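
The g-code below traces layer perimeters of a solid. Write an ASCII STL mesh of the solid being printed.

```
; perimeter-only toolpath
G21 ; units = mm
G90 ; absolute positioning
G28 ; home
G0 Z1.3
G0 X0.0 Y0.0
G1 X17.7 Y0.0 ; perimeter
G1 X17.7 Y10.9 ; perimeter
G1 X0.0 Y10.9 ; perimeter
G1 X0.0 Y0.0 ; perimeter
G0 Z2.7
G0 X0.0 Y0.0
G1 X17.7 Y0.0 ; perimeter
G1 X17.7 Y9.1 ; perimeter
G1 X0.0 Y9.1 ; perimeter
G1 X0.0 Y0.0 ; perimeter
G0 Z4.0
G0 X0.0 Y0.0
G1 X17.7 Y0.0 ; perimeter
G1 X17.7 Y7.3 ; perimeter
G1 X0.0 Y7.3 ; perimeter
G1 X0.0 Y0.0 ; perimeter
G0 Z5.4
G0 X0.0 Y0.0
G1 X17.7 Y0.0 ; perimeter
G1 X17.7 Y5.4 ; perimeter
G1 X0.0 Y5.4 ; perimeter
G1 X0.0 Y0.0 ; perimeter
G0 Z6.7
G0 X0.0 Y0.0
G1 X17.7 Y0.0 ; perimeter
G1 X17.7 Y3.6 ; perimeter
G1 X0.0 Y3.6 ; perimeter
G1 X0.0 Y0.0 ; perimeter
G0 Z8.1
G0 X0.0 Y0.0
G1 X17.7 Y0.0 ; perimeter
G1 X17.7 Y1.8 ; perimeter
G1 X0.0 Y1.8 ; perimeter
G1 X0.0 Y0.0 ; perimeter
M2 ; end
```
solid part
  facet normal 0.0000 0.0000 -1.0000
    outer loop
      vertex 17.7 12.7 0.0
      vertex 17.7 0.0 0.0
      vertex 0.0 0.0 0.0
    endloop
  endfacet
  facet normal 0.0000 0.0000 -1.0000
    outer loop
      vertex 0.0 12.7 0.0
      vertex 17.7 12.7 0.0
      vertex 0.0 0.0 0.0
    endloop
  endfacet
  facet normal 0.0000 -1.0000 0.0000
    outer loop
      vertex 0.0 0.0 0.0
      vertex 17.7 0.0 0.0
      vertex 17.7 0.0 9.4
    endloop
  endfacet
  facet normal 0.0000 -1.0000 0.0000
    outer loop
      vertex 0.0 0.0 0.0
      vertex 17.7 0.0 9.4
      vertex 0.0 0.0 9.4
    endloop
  endfacet
  facet normal 0.0000 0.5949 0.8038
    outer loop
      vertex 0.0 0.0 9.4
      vertex 17.7 0.0 9.4
      vertex 17.7 12.7 0.0
    endloop
  endfacet
  facet normal 0.0000 0.5949 0.8038
    outer loop
      vertex 0.0 0.0 9.4
      vertex 17.7 12.7 0.0
      vertex 0.0 12.7 0.0
    endloop
  endfacet
  facet normal -1.0000 0.0000 0.0000
    outer loop
      vertex 0.0 0.0 9.4
      vertex 0.0 12.7 0.0
      vertex 0.0 0.0 0.0
    endloop
  endfacet
  facet normal 1.0000 0.0000 0.0000
    outer loop
      vertex 17.7 0.0 0.0
      vertex 17.7 12.7 0.0
      vertex 17.7 0.0 9.4
    endloop
  endfacet
endsolid part

The G0 Z moves step by Δz≈1.3 mm. The G1 loops shrink linearly with z, so the solid tapers from its base footprint up to z≈9.4. Closing with a flat bottom cap and the tapered top and triangulating gives 8 facets — a wedge (ramp): 17.7 × 12.7 mm base, rising to 9.4 mm along the y=0 edge and sloping linearly to z=0 at y=12.7.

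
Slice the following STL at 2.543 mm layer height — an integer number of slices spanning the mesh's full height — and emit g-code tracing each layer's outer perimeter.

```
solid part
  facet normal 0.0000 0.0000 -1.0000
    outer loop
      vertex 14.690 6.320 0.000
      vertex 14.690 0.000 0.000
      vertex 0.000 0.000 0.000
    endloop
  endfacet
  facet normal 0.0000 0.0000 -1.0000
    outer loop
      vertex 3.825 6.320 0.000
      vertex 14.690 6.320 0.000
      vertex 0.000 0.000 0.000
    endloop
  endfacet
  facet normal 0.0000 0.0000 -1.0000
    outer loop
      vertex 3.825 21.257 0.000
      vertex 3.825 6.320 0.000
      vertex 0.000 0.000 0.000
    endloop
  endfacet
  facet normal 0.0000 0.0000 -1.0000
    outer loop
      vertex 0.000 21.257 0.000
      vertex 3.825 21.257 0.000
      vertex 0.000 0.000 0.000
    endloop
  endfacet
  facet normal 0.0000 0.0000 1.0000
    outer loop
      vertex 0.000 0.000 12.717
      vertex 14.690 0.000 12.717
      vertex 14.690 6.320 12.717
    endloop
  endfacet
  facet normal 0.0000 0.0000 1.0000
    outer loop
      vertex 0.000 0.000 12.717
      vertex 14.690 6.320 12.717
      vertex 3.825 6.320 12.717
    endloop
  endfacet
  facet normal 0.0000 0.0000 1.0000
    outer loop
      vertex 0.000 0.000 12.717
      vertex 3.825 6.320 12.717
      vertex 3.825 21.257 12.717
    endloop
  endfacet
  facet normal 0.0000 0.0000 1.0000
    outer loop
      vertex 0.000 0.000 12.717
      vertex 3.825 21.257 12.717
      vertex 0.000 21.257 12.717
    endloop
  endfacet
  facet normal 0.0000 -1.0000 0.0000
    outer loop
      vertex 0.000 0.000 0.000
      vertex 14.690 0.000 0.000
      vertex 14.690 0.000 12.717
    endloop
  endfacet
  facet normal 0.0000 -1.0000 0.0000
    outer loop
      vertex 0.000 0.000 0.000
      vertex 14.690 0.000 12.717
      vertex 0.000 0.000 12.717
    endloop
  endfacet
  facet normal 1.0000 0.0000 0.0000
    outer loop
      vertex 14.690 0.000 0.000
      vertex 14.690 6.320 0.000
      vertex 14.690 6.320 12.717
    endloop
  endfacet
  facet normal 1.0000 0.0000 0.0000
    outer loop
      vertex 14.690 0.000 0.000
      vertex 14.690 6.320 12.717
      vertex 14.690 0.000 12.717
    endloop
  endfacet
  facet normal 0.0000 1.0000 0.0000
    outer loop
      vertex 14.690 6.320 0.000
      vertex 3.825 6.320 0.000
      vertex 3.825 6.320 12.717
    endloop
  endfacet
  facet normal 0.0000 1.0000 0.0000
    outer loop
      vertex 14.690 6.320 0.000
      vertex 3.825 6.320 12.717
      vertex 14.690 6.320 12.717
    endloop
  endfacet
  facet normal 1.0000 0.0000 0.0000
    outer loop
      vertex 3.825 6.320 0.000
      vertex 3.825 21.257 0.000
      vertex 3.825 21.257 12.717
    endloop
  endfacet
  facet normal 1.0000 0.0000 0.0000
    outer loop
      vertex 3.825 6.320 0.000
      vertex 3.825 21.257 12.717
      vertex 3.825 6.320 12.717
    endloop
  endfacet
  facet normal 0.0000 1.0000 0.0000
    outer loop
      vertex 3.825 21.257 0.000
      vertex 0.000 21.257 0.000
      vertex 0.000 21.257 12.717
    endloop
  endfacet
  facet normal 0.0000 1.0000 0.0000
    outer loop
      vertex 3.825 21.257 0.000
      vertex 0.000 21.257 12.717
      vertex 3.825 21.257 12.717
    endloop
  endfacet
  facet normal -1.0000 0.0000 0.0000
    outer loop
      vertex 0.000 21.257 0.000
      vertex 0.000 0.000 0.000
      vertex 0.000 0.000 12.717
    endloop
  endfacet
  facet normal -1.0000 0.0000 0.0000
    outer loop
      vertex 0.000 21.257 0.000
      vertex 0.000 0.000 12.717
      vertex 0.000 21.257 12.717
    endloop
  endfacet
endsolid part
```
; perimeter-only toolpath
G21 ; units = mm
G90 ; absolute positioning
G28 ; home
; layer 1
G0 Z2.543
G0 X0.000 Y0.000
G1 X14.690 Y0.000
G1 X14.690 Y6.320
G1 X3.825 Y6.320
G1 X3.825 Y21.257
G1 X0.000 Y21.257
G1 X0.000 Y0.000
; layer 2
G0 Z5.087
G0 X0.000 Y0.000
G1 X14.690 Y0.000
G1 X14.690 Y6.320
G1 X3.825 Y6.320
G1 X3.825 Y21.257
G1 X0.000 Y21.257
G1 X0.000 Y0.000
; layer 3
G0 Z7.630
G0 X0.000 Y0.000
G1 X14.690 Y0.000
G1 X14.690 Y6.320
G1 X3.825 Y6.320
G1 X3.825 Y21.257
G1 X0.000 Y21.257
G1 X0.000 Y0.000
; layer 4
G0 Z10.174
G0 X0.000 Y0.000
G1 X14.690 Y0.000
G1 X14.690 Y6.320
G1 X3.825 Y6.320
G1 X3.825 Y21.257
G1 X0.000 Y21.257
G1 X0.000 Y0.000
; layer 5
G0 Z12.717
G0 X0.000 Y0.000
G1 X14.690 Y0.000
G1 X14.690 Y6.320
G1 X3.825 Y6.320
G1 X3.825 Y21.257
G1 X0.000 Y21.257
G1 X0.000 Y0.000
M2 ; end

The solid is an L-shaped prism: outer 14.7 × 21.3 mm, arm thicknesses ≈ 6.32 mm (horizontal) and 3.83 mm (vertical), extruded 12.7 mm in z. Slicing at Δz = 2.543 mm — 5 equal slices spanning the solid's height, so layer i sits at z = i·h/5 — gives 5 non-empty perimeters. Each is a 6-segment closed polygon; G0 lifts to the layer z and rapids to the start vertex, then G1 traces the edges.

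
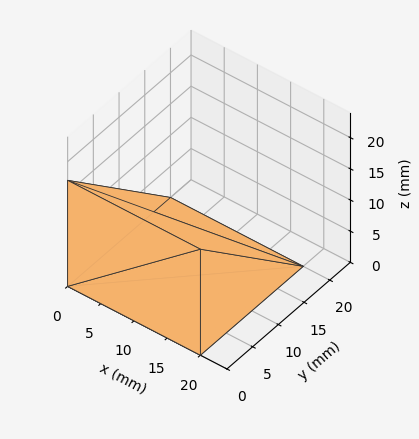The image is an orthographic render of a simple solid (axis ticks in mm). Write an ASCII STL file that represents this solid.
Reading the render: the shape is a wedge (ramp): 20 × 20 mm base, rising to 17 mm along the y=0 edge and sloping linearly to z=0 at y=20 (dimensions read to the nearest mm from the axis ticks). For the STL, each face is triangulated and given an outward normal.

solid part
  facet normal 0.0000 0.0000 -1.0000
    outer loop
      vertex 20.000 20.000 0.000
      vertex 20.000 0.000 0.000
      vertex 0.000 0.000 0.000
    endloop
  endfacet
  facet normal 0.0000 0.0000 -1.0000
    outer loop
      vertex 0.000 20.000 0.000
      vertex 20.000 20.000 0.000
      vertex 0.000 0.000 0.000
    endloop
  endfacet
  facet normal 0.0000 -1.0000 0.0000
    outer loop
      vertex 0.000 0.000 0.000
      vertex 20.000 0.000 0.000
      vertex 20.000 0.000 17.000
    endloop
  endfacet
  facet normal 0.0000 -1.0000 0.0000
    outer loop
      vertex 0.000 0.000 0.000
      vertex 20.000 0.000 17.000
      vertex 0.000 0.000 17.000
    endloop
  endfacet
  facet normal 0.0000 0.6476 0.7619
    outer loop
      vertex 0.000 0.000 17.000
      vertex 20.000 0.000 17.000
      vertex 20.000 20.000 0.000
    endloop
  endfacet
  facet normal 0.0000 0.6476 0.7619
    outer loop
      vertex 0.000 0.000 17.000
      vertex 20.000 20.000 0.000
      vertex 0.000 20.000 0.000
    endloop
  endfacet
  facet normal -1.0000 0.0000 0.0000
    outer loop
      vertex 0.000 0.000 17.000
      vertex 0.000 20.000 0.000
      vertex 0.000 0.000 0.000
    endloop
  endfacet
  facet normal 1.0000 0.0000 0.0000
    outer loop
      vertex 20.000 0.000 0.000
      vertex 20.000 20.000 0.000
      vertex 20.000 0.000 17.000
    endloop
  endfacet
endsolid part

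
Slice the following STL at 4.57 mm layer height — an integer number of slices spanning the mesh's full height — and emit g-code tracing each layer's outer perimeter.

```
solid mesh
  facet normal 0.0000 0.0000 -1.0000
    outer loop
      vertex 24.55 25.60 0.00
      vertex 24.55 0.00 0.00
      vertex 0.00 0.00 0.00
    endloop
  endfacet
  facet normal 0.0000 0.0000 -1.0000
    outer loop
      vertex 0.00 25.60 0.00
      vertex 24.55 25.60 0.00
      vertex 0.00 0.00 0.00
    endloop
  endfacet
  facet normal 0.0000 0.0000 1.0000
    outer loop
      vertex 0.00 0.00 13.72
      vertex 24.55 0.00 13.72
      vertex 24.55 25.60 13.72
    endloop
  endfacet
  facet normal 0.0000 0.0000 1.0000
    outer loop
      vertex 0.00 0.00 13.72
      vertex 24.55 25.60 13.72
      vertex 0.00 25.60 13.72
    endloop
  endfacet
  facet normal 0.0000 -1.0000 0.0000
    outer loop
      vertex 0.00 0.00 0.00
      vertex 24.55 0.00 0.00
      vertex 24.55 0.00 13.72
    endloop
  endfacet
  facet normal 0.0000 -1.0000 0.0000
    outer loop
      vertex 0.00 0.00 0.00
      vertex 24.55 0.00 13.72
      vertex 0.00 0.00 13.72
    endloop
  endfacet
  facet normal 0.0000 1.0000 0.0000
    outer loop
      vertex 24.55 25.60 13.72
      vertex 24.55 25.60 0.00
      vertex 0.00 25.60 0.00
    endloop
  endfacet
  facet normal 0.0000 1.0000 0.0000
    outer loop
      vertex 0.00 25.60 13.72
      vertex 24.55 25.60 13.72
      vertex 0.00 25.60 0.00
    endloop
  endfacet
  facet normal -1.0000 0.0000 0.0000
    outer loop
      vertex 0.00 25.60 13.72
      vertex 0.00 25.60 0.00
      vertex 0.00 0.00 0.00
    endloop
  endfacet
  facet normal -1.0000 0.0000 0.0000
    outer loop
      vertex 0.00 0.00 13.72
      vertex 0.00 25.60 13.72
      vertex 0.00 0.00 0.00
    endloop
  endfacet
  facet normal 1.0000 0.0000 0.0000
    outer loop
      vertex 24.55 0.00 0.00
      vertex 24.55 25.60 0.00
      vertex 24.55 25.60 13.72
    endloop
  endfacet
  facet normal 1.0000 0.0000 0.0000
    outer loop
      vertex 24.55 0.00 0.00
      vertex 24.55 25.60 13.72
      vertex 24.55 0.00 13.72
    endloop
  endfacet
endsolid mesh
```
; perimeter-only toolpath
G21 ; units = mm
G90 ; absolute positioning
G28 ; home
; layer 1
G0 Z4.57
G0 X0.00 Y0.00
G1 X24.55 Y0.00
G1 X24.55 Y25.60
G1 X0.00 Y25.60
G1 X0.00 Y0.00
; layer 2
G0 Z9.15
G0 X0.00 Y0.00
G1 X24.55 Y0.00
G1 X24.55 Y25.60
G1 X0.00 Y25.60
G1 X0.00 Y0.00
; layer 3
G0 Z13.72
G0 X0.00 Y0.00
G1 X24.55 Y0.00
G1 X24.55 Y25.60
G1 X0.00 Y25.60
G1 X0.00 Y0.00
M2 ; end

The solid is a rectangular box, roughly 24.6 × 25.6 mm footprint and 13.7 mm tall. Slicing at Δz = 4.57 mm — 3 equal slices spanning the solid's height, so layer i sits at z = i·h/3 — gives 3 non-empty perimeters. Each is a 4-segment closed polygon; G0 lifts to the layer z and rapids to the start vertex, then G1 traces the edges.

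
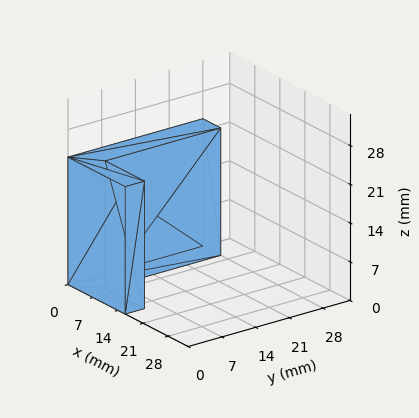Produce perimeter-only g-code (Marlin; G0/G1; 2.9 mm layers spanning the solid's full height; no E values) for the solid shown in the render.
Reading the render: the shape is an L-shaped prism: outer 16 × 28 mm, arm thicknesses ≈ 4 mm (horizontal) and 5 mm (vertical), extruded 23 mm in z (dimensions read to the nearest mm from the axis ticks). For the g-code, the solid's height is divided into equal slices at the stated Δz and each level perimeter traced with G1 moves after a G0 lift.

; perimeter-only toolpath
G21 ; units = mm
G90 ; absolute positioning
G28 ; home
; layer 1
G0 Z2.9
G0 X0.0 Y0.0
G1 X16.0 Y0.0
G1 X16.0 Y4.0
G1 X5.0 Y4.0
G1 X5.0 Y28.0
G1 X0.0 Y28.0
G1 X0.0 Y0.0
; layer 2
G0 Z5.8
G0 X0.0 Y0.0
G1 X16.0 Y0.0
G1 X16.0 Y4.0
G1 X5.0 Y4.0
G1 X5.0 Y28.0
G1 X0.0 Y28.0
G1 X0.0 Y0.0
; layer 3
G0 Z8.6
G0 X0.0 Y0.0
G1 X16.0 Y0.0
G1 X16.0 Y4.0
G1 X5.0 Y4.0
G1 X5.0 Y28.0
G1 X0.0 Y28.0
G1 X0.0 Y0.0
; layer 4
G0 Z11.5
G0 X0.0 Y0.0
G1 X16.0 Y0.0
G1 X16.0 Y4.0
G1 X5.0 Y4.0
G1 X5.0 Y28.0
G1 X0.0 Y28.0
G1 X0.0 Y0.0
; layer 5
G0 Z14.4
G0 X0.0 Y0.0
G1 X16.0 Y0.0
G1 X16.0 Y4.0
G1 X5.0 Y4.0
G1 X5.0 Y28.0
G1 X0.0 Y28.0
G1 X0.0 Y0.0
; layer 6
G0 Z17.2
G0 X0.0 Y0.0
G1 X16.0 Y0.0
G1 X16.0 Y4.0
G1 X5.0 Y4.0
G1 X5.0 Y28.0
G1 X0.0 Y28.0
G1 X0.0 Y0.0
; layer 7
G0 Z20.1
G0 X0.0 Y0.0
G1 X16.0 Y0.0
G1 X16.0 Y4.0
G1 X5.0 Y4.0
G1 X5.0 Y28.0
G1 X0.0 Y28.0
G1 X0.0 Y0.0
; layer 8
G0 Z23.0
G0 X0.0 Y0.0
G1 X16.0 Y0.0
G1 X16.0 Y4.0
G1 X5.0 Y4.0
G1 X5.0 Y28.0
G1 X0.0 Y28.0
G1 X0.0 Y0.0
M2 ; end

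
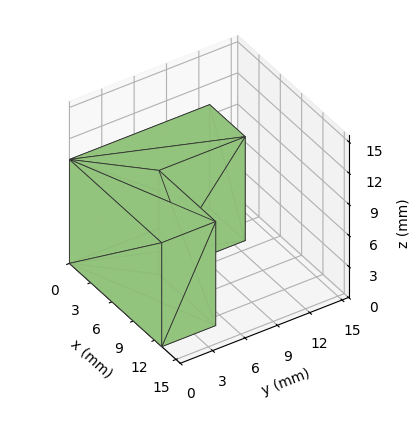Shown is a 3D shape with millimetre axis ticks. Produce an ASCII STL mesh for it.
Reading the render: the shape is an L-shaped prism: outer 13 × 13 mm, arm thicknesses ≈ 5 mm (horizontal) and 5 mm (vertical), extruded 10 mm in z (dimensions read to the nearest mm from the axis ticks). For the STL, each face is triangulated and given an outward normal.

solid part
  facet normal 0.0000 0.0000 -1.0000
    outer loop
      vertex 13.000 5.000 0.000
      vertex 13.000 0.000 0.000
      vertex 0.000 0.000 0.000
    endloop
  endfacet
  facet normal 0.0000 0.0000 -1.0000
    outer loop
      vertex 5.000 5.000 0.000
      vertex 13.000 5.000 0.000
      vertex 0.000 0.000 0.000
    endloop
  endfacet
  facet normal 0.0000 0.0000 -1.0000
    outer loop
      vertex 5.000 13.000 0.000
      vertex 5.000 5.000 0.000
      vertex 0.000 0.000 0.000
    endloop
  endfacet
  facet normal 0.0000 0.0000 -1.0000
    outer loop
      vertex 0.000 13.000 0.000
      vertex 5.000 13.000 0.000
      vertex 0.000 0.000 0.000
    endloop
  endfacet
  facet normal 0.0000 0.0000 1.0000
    outer loop
      vertex 0.000 0.000 10.000
      vertex 13.000 0.000 10.000
      vertex 13.000 5.000 10.000
    endloop
  endfacet
  facet normal 0.0000 0.0000 1.0000
    outer loop
      vertex 0.000 0.000 10.000
      vertex 13.000 5.000 10.000
      vertex 5.000 5.000 10.000
    endloop
  endfacet
  facet normal 0.0000 0.0000 1.0000
    outer loop
      vertex 0.000 0.000 10.000
      vertex 5.000 5.000 10.000
      vertex 5.000 13.000 10.000
    endloop
  endfacet
  facet normal 0.0000 0.0000 1.0000
    outer loop
      vertex 0.000 0.000 10.000
      vertex 5.000 13.000 10.000
      vertex 0.000 13.000 10.000
    endloop
  endfacet
  facet normal 0.0000 -1.0000 0.0000
    outer loop
      vertex 0.000 0.000 0.000
      vertex 13.000 0.000 0.000
      vertex 13.000 0.000 10.000
    endloop
  endfacet
  facet normal 0.0000 -1.0000 0.0000
    outer loop
      vertex 0.000 0.000 0.000
      vertex 13.000 0.000 10.000
      vertex 0.000 0.000 10.000
    endloop
  endfacet
  facet normal 1.0000 0.0000 0.0000
    outer loop
      vertex 13.000 0.000 0.000
      vertex 13.000 5.000 0.000
      vertex 13.000 5.000 10.000
    endloop
  endfacet
  facet normal 1.0000 0.0000 0.0000
    outer loop
      vertex 13.000 0.000 0.000
      vertex 13.000 5.000 10.000
      vertex 13.000 0.000 10.000
    endloop
  endfacet
  facet normal 0.0000 1.0000 0.0000
    outer loop
      vertex 13.000 5.000 0.000
      vertex 5.000 5.000 0.000
      vertex 5.000 5.000 10.000
    endloop
  endfacet
  facet normal 0.0000 1.0000 0.0000
    outer loop
      vertex 13.000 5.000 0.000
      vertex 5.000 5.000 10.000
      vertex 13.000 5.000 10.000
    endloop
  endfacet
  facet normal 1.0000 0.0000 0.0000
    outer loop
      vertex 5.000 5.000 0.000
      vertex 5.000 13.000 0.000
      vertex 5.000 13.000 10.000
    endloop
  endfacet
  facet normal 1.0000 0.0000 0.0000
    outer loop
      vertex 5.000 5.000 0.000
      vertex 5.000 13.000 10.000
      vertex 5.000 5.000 10.000
    endloop
  endfacet
  facet normal 0.0000 1.0000 0.0000
    outer loop
      vertex 5.000 13.000 0.000
      vertex 0.000 13.000 0.000
      vertex 0.000 13.000 10.000
    endloop
  endfacet
  facet normal 0.0000 1.0000 0.0000
    outer loop
      vertex 5.000 13.000 0.000
      vertex 0.000 13.000 10.000
      vertex 5.000 13.000 10.000
    endloop
  endfacet
  facet normal -1.0000 0.0000 0.0000
    outer loop
      vertex 0.000 13.000 0.000
      vertex 0.000 0.000 0.000
      vertex 0.000 0.000 10.000
    endloop
  endfacet
  facet normal -1.0000 0.0000 0.0000
    outer loop
      vertex 0.000 13.000 0.000
      vertex 0.000 0.000 10.000
      vertex 0.000 13.000 10.000
    endloop
  endfacet
endsolid part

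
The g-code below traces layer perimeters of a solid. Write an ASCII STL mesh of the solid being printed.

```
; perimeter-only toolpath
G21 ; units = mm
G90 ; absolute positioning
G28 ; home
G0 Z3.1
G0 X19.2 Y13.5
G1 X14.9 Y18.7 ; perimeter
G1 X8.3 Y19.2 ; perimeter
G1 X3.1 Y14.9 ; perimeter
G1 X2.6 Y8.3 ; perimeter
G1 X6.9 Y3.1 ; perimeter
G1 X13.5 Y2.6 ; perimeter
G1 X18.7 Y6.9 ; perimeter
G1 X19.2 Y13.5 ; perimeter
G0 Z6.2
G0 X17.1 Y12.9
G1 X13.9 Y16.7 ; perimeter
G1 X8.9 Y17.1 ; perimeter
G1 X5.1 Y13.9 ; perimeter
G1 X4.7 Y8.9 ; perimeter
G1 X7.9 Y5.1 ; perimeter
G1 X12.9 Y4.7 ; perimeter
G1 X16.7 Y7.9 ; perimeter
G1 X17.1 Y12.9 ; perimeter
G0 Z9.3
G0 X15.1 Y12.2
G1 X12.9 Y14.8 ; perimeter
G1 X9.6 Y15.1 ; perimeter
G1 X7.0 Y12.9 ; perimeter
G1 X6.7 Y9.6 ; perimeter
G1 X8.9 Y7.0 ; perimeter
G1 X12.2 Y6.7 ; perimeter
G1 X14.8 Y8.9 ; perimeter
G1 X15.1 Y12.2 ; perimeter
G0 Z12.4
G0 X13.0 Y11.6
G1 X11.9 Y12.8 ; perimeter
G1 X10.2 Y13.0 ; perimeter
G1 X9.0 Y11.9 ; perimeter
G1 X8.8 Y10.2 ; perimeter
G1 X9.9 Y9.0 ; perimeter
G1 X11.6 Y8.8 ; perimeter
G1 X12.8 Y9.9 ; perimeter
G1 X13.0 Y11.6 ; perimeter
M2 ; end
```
solid part
  facet normal 0.0000 0.0000 -1.0000
    outer loop
      vertex 7.6 21.3 0.0
      vertex 15.9 20.6 0.0
      vertex 21.3 14.2 0.0
    endloop
  endfacet
  facet normal 0.0000 0.0000 -1.0000
    outer loop
      vertex 1.2 15.9 0.0
      vertex 7.6 21.3 0.0
      vertex 21.3 14.2 0.0
    endloop
  endfacet
  facet normal 0.0000 0.0000 -1.0000
    outer loop
      vertex 0.5 7.6 0.0
      vertex 1.2 15.9 0.0
      vertex 21.3 14.2 0.0
    endloop
  endfacet
  facet normal 0.0000 0.0000 -1.0000
    outer loop
      vertex 5.9 1.2 0.0
      vertex 0.5 7.6 0.0
      vertex 21.3 14.2 0.0
    endloop
  endfacet
  facet normal 0.0000 0.0000 -1.0000
    outer loop
      vertex 14.2 0.5 0.0
      vertex 5.9 1.2 0.0
      vertex 21.3 14.2 0.0
    endloop
  endfacet
  facet normal 0.0000 0.0000 -1.0000
    outer loop
      vertex 20.6 5.9 0.0
      vertex 14.2 0.5 0.0
      vertex 21.3 14.2 0.0
    endloop
  endfacet
  facet normal 0.6408 0.5407 0.5451
    outer loop
      vertex 21.3 14.2 0.0
      vertex 15.9 20.6 0.0
      vertex 10.9 10.9 15.5
    endloop
  endfacet
  facet normal 0.0704 0.8352 0.5454
    outer loop
      vertex 15.9 20.6 0.0
      vertex 7.6 21.3 0.0
      vertex 10.9 10.9 15.5
    endloop
  endfacet
  facet normal -0.5407 0.6408 0.5451
    outer loop
      vertex 7.6 21.3 0.0
      vertex 1.2 15.9 0.0
      vertex 10.9 10.9 15.5
    endloop
  endfacet
  facet normal -0.8352 0.0704 0.5454
    outer loop
      vertex 1.2 15.9 0.0
      vertex 0.5 7.6 0.0
      vertex 10.9 10.9 15.5
    endloop
  endfacet
  facet normal -0.6408 -0.5407 0.5451
    outer loop
      vertex 0.5 7.6 0.0
      vertex 5.9 1.2 0.0
      vertex 10.9 10.9 15.5
    endloop
  endfacet
  facet normal -0.0704 -0.8352 0.5454
    outer loop
      vertex 5.9 1.2 0.0
      vertex 14.2 0.5 0.0
      vertex 10.9 10.9 15.5
    endloop
  endfacet
  facet normal 0.5407 -0.6408 0.5451
    outer loop
      vertex 14.2 0.5 0.0
      vertex 20.6 5.9 0.0
      vertex 10.9 10.9 15.5
    endloop
  endfacet
  facet normal 0.8352 -0.0704 0.5454
    outer loop
      vertex 20.6 5.9 0.0
      vertex 21.3 14.2 0.0
      vertex 10.9 10.9 15.5
    endloop
  endfacet
endsolid part

The G0 Z moves step by Δz≈3.1 mm. The G1 loops shrink linearly with z, so the solid tapers from its base footprint up to z≈15.5. Closing with a flat bottom cap and the tapered top and triangulating gives 14 facets — a regular 8-sided pyramid, base circumscribed radius ≈ 10.9 mm, apex at z ≈ 15.5 mm.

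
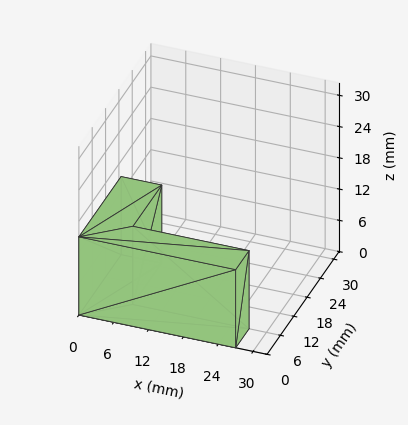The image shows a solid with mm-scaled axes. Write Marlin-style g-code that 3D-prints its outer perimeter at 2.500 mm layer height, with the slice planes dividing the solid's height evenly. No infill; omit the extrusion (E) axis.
Reading the render: the shape is an L-shaped prism: outer 27 × 19 mm, arm thicknesses ≈ 6 mm (horizontal) and 7 mm (vertical), extruded 15 mm in z (dimensions read to the nearest mm from the axis ticks). For the g-code, the solid's height is divided into equal slices at the stated Δz and each level perimeter traced with G1 moves after a G0 lift.

; perimeter-only toolpath
G21 ; units = mm
G90 ; absolute positioning
G28 ; home
; layer 1
G0 Z2.500
G0 X0.000 Y0.000
G1 X27.000 Y0.000
G1 X27.000 Y6.000
G1 X7.000 Y6.000
G1 X7.000 Y19.000
G1 X0.000 Y19.000
G1 X0.000 Y0.000
; layer 2
G0 Z5.000
G0 X0.000 Y0.000
G1 X27.000 Y0.000
G1 X27.000 Y6.000
G1 X7.000 Y6.000
G1 X7.000 Y19.000
G1 X0.000 Y19.000
G1 X0.000 Y0.000
; layer 3
G0 Z7.500
G0 X0.000 Y0.000
G1 X27.000 Y0.000
G1 X27.000 Y6.000
G1 X7.000 Y6.000
G1 X7.000 Y19.000
G1 X0.000 Y19.000
G1 X0.000 Y0.000
; layer 4
G0 Z10.000
G0 X0.000 Y0.000
G1 X27.000 Y0.000
G1 X27.000 Y6.000
G1 X7.000 Y6.000
G1 X7.000 Y19.000
G1 X0.000 Y19.000
G1 X0.000 Y0.000
; layer 5
G0 Z12.500
G0 X0.000 Y0.000
G1 X27.000 Y0.000
G1 X27.000 Y6.000
G1 X7.000 Y6.000
G1 X7.000 Y19.000
G1 X0.000 Y19.000
G1 X0.000 Y0.000
; layer 6
G0 Z15.000
G0 X0.000 Y0.000
G1 X27.000 Y0.000
G1 X27.000 Y6.000
G1 X7.000 Y6.000
G1 X7.000 Y19.000
G1 X0.000 Y19.000
G1 X0.000 Y0.000
M2 ; end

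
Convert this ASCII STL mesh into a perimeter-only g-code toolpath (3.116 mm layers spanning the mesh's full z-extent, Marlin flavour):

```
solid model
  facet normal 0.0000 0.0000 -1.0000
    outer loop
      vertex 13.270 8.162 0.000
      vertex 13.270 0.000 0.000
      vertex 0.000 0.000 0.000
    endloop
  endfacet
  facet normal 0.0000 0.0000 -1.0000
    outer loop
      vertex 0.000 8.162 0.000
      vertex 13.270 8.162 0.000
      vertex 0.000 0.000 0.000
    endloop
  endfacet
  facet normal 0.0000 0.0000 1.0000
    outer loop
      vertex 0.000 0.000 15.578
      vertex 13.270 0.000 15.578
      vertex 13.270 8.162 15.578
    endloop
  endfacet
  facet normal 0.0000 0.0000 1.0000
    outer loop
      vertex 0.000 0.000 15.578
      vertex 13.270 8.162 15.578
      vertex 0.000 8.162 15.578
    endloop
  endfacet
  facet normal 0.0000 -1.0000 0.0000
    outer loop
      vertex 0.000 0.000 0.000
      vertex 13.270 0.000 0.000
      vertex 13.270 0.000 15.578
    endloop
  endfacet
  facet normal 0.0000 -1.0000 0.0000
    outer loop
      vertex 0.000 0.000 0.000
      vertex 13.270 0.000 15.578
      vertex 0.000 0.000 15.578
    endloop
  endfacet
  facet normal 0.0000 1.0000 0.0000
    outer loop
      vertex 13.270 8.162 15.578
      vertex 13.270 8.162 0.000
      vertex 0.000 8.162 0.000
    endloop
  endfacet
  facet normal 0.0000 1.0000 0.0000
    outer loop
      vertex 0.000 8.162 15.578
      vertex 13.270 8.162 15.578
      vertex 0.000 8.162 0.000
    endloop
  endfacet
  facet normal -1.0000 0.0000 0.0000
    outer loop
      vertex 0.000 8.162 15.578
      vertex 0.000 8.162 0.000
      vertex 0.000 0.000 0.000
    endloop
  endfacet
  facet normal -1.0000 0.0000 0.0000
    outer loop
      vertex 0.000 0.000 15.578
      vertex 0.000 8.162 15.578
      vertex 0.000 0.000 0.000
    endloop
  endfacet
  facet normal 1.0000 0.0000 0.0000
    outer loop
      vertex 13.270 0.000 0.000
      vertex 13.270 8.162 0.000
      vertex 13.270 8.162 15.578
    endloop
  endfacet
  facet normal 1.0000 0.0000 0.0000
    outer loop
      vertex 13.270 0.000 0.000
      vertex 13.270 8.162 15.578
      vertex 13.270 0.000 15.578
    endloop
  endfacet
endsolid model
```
; perimeter-only toolpath
G21 ; units = mm
G90 ; absolute positioning
G28 ; home
; layer 1
G0 Z3.116
G0 X0.000 Y0.000
G1 X13.270 Y0.000
G1 X13.270 Y8.162
G1 X0.000 Y8.162
G1 X0.000 Y0.000
; layer 2
G0 Z6.231
G0 X0.000 Y0.000
G1 X13.270 Y0.000
G1 X13.270 Y8.162
G1 X0.000 Y8.162
G1 X0.000 Y0.000
; layer 3
G0 Z9.347
G0 X0.000 Y0.000
G1 X13.270 Y0.000
G1 X13.270 Y8.162
G1 X0.000 Y8.162
G1 X0.000 Y0.000
; layer 4
G0 Z12.462
G0 X0.000 Y0.000
G1 X13.270 Y0.000
G1 X13.270 Y8.162
G1 X0.000 Y8.162
G1 X0.000 Y0.000
; layer 5
G0 Z15.578
G0 X0.000 Y0.000
G1 X13.270 Y0.000
G1 X13.270 Y8.162
G1 X0.000 Y8.162
G1 X0.000 Y0.000
M2 ; end

The solid is a rectangular box, roughly 13.3 × 8.16 mm footprint and 15.6 mm tall. Slicing at Δz = 3.116 mm — 5 equal slices spanning the solid's height, so layer i sits at z = i·h/5 — gives 5 non-empty perimeters. Each is a 4-segment closed polygon; G0 lifts to the layer z and rapids to the start vertex, then G1 traces the edges.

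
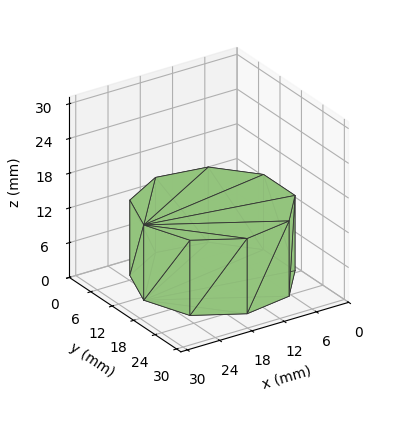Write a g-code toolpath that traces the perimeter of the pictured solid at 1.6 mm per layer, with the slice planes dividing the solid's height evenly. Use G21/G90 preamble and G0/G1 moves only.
Reading the render: the shape is a regular 9-sided prism (a cylinder approximated with 9 flat sides), circumscribed radius ≈ 13 mm, height ≈ 13 mm (dimensions read to the nearest mm from the axis ticks). For the g-code, the solid's height is divided into equal slices at the stated Δz and each level perimeter traced with G1 moves after a G0 lift.

; perimeter-only toolpath
G21 ; units = mm
G90 ; absolute positioning
G28 ; home
; layer 1
G0 Z1.6
G0 X26.0 Y13.0
G1 X23.0 Y21.4
G1 X15.3 Y25.8
G1 X6.5 Y24.3
G1 X0.8 Y17.4
G1 X0.8 Y8.6
G1 X6.5 Y1.7
G1 X15.3 Y0.2
G1 X23.0 Y4.6
G1 X26.0 Y13.0
; layer 2
G0 Z3.2
G0 X26.0 Y13.0
G1 X23.0 Y21.4
G1 X15.3 Y25.8
G1 X6.5 Y24.3
G1 X0.8 Y17.4
G1 X0.8 Y8.6
G1 X6.5 Y1.7
G1 X15.3 Y0.2
G1 X23.0 Y4.6
G1 X26.0 Y13.0
; layer 3
G0 Z4.9
G0 X26.0 Y13.0
G1 X23.0 Y21.4
G1 X15.3 Y25.8
G1 X6.5 Y24.3
G1 X0.8 Y17.4
G1 X0.8 Y8.6
G1 X6.5 Y1.7
G1 X15.3 Y0.2
G1 X23.0 Y4.6
G1 X26.0 Y13.0
; layer 4
G0 Z6.5
G0 X26.0 Y13.0
G1 X23.0 Y21.4
G1 X15.3 Y25.8
G1 X6.5 Y24.3
G1 X0.8 Y17.4
G1 X0.8 Y8.6
G1 X6.5 Y1.7
G1 X15.3 Y0.2
G1 X23.0 Y4.6
G1 X26.0 Y13.0
; layer 5
G0 Z8.1
G0 X26.0 Y13.0
G1 X23.0 Y21.4
G1 X15.3 Y25.8
G1 X6.5 Y24.3
G1 X0.8 Y17.4
G1 X0.8 Y8.6
G1 X6.5 Y1.7
G1 X15.3 Y0.2
G1 X23.0 Y4.6
G1 X26.0 Y13.0
; layer 6
G0 Z9.8
G0 X26.0 Y13.0
G1 X23.0 Y21.4
G1 X15.3 Y25.8
G1 X6.5 Y24.3
G1 X0.8 Y17.4
G1 X0.8 Y8.6
G1 X6.5 Y1.7
G1 X15.3 Y0.2
G1 X23.0 Y4.6
G1 X26.0 Y13.0
; layer 7
G0 Z11.4
G0 X26.0 Y13.0
G1 X23.0 Y21.4
G1 X15.3 Y25.8
G1 X6.5 Y24.3
G1 X0.8 Y17.4
G1 X0.8 Y8.6
G1 X6.5 Y1.7
G1 X15.3 Y0.2
G1 X23.0 Y4.6
G1 X26.0 Y13.0
; layer 8
G0 Z13.0
G0 X26.0 Y13.0
G1 X23.0 Y21.4
G1 X15.3 Y25.8
G1 X6.5 Y24.3
G1 X0.8 Y17.4
G1 X0.8 Y8.6
G1 X6.5 Y1.7
G1 X15.3 Y0.2
G1 X23.0 Y4.6
G1 X26.0 Y13.0
M2 ; end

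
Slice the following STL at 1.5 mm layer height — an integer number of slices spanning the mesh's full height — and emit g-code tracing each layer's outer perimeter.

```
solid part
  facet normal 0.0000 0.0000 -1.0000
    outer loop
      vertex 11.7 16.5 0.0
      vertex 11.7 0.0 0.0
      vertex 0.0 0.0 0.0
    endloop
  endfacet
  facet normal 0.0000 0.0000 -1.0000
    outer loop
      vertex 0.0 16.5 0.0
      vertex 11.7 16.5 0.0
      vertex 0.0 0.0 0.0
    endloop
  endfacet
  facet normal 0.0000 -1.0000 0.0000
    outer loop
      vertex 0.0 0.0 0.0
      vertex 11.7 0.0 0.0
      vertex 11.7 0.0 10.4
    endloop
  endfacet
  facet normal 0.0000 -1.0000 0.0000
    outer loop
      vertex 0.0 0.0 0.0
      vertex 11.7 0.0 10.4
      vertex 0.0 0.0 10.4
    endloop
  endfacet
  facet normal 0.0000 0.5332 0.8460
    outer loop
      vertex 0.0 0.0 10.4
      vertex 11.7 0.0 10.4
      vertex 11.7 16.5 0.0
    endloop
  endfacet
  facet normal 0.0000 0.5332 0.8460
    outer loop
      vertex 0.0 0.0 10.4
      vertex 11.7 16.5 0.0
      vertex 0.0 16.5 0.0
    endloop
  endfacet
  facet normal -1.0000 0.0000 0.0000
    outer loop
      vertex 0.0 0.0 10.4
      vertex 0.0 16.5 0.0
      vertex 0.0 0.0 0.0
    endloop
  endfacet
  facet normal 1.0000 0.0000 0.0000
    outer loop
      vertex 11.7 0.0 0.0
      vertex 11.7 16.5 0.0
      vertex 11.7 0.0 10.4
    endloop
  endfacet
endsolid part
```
; perimeter-only toolpath
G21 ; units = mm
G90 ; absolute positioning
G28 ; home
; layer 1
G0 Z1.5
G0 X0.0 Y0.0
G1 X11.7 Y0.0
G1 X11.7 Y14.1
G1 X0.0 Y14.1
G1 X0.0 Y0.0
; layer 2
G0 Z3.0
G0 X0.0 Y0.0
G1 X11.7 Y0.0
G1 X11.7 Y11.8
G1 X0.0 Y11.8
G1 X0.0 Y0.0
; layer 3
G0 Z4.5
G0 X0.0 Y0.0
G1 X11.7 Y0.0
G1 X11.7 Y9.4
G1 X0.0 Y9.4
G1 X0.0 Y0.0
; layer 4
G0 Z5.9
G0 X0.0 Y0.0
G1 X11.7 Y0.0
G1 X11.7 Y7.1
G1 X0.0 Y7.1
G1 X0.0 Y0.0
; layer 5
G0 Z7.4
G0 X0.0 Y0.0
G1 X11.7 Y0.0
G1 X11.7 Y4.7
G1 X0.0 Y4.7
G1 X0.0 Y0.0
; layer 6
G0 Z8.9
G0 X0.0 Y0.0
G1 X11.7 Y0.0
G1 X11.7 Y2.4
G1 X0.0 Y2.4
G1 X0.0 Y0.0
M2 ; end

The solid is a wedge (ramp): 11.7 × 16.5 mm base, rising to 10.4 mm along the y=0 edge and sloping linearly to z=0 at y=16.5. Slicing at Δz = 1.5 mm — 7 equal slices spanning the solid's height, so layer i sits at z = i·h/7 — gives 6 non-empty perimeters. Each is a 4-segment closed polygon; G0 lifts to the layer z and rapids to the start vertex, then G1 traces the edges. The cross-section shrinks linearly with z (the slice at the apex is degenerate and omitted).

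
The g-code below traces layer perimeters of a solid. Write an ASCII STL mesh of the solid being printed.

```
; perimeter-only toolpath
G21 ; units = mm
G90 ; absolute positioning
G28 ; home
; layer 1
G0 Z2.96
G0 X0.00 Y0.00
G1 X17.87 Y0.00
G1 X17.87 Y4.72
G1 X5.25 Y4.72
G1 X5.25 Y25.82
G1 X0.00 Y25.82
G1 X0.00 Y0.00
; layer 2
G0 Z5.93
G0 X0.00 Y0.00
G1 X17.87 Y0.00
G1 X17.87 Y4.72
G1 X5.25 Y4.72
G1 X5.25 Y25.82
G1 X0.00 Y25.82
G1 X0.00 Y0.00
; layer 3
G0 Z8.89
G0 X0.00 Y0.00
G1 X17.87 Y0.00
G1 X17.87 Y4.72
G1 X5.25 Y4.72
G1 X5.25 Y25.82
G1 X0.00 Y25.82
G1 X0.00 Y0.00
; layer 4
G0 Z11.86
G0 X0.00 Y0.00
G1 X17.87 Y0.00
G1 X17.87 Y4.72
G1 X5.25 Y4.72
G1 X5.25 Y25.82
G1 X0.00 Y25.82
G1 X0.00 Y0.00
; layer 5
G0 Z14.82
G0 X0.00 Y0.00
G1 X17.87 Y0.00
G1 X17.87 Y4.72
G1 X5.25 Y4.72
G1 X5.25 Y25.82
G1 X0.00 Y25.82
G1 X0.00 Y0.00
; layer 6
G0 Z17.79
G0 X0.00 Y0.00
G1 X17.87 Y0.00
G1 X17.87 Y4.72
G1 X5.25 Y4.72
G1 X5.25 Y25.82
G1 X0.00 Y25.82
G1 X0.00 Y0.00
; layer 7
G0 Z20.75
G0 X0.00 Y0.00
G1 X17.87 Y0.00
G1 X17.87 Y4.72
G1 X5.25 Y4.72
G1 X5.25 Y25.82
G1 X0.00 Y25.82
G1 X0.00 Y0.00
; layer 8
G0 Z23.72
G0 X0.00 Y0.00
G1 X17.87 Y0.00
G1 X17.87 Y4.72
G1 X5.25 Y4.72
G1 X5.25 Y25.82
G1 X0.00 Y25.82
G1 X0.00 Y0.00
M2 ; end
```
solid part
  facet normal 0.0000 0.0000 -1.0000
    outer loop
      vertex 17.87 4.72 0.00
      vertex 17.87 0.00 0.00
      vertex 0.00 0.00 0.00
    endloop
  endfacet
  facet normal 0.0000 0.0000 -1.0000
    outer loop
      vertex 5.25 4.72 0.00
      vertex 17.87 4.72 0.00
      vertex 0.00 0.00 0.00
    endloop
  endfacet
  facet normal 0.0000 0.0000 -1.0000
    outer loop
      vertex 5.25 25.82 0.00
      vertex 5.25 4.72 0.00
      vertex 0.00 0.00 0.00
    endloop
  endfacet
  facet normal 0.0000 0.0000 -1.0000
    outer loop
      vertex 0.00 25.82 0.00
      vertex 5.25 25.82 0.00
      vertex 0.00 0.00 0.00
    endloop
  endfacet
  facet normal 0.0000 0.0000 1.0000
    outer loop
      vertex 0.00 0.00 23.72
      vertex 17.87 0.00 23.72
      vertex 17.87 4.72 23.72
    endloop
  endfacet
  facet normal 0.0000 0.0000 1.0000
    outer loop
      vertex 0.00 0.00 23.72
      vertex 17.87 4.72 23.72
      vertex 5.25 4.72 23.72
    endloop
  endfacet
  facet normal 0.0000 0.0000 1.0000
    outer loop
      vertex 0.00 0.00 23.72
      vertex 5.25 4.72 23.72
      vertex 5.25 25.82 23.72
    endloop
  endfacet
  facet normal 0.0000 0.0000 1.0000
    outer loop
      vertex 0.00 0.00 23.72
      vertex 5.25 25.82 23.72
      vertex 0.00 25.82 23.72
    endloop
  endfacet
  facet normal 0.0000 -1.0000 0.0000
    outer loop
      vertex 0.00 0.00 0.00
      vertex 17.87 0.00 0.00
      vertex 17.87 0.00 23.72
    endloop
  endfacet
  facet normal 0.0000 -1.0000 0.0000
    outer loop
      vertex 0.00 0.00 0.00
      vertex 17.87 0.00 23.72
      vertex 0.00 0.00 23.72
    endloop
  endfacet
  facet normal 1.0000 0.0000 0.0000
    outer loop
      vertex 17.87 0.00 0.00
      vertex 17.87 4.72 0.00
      vertex 17.87 4.72 23.72
    endloop
  endfacet
  facet normal 1.0000 0.0000 0.0000
    outer loop
      vertex 17.87 0.00 0.00
      vertex 17.87 4.72 23.72
      vertex 17.87 0.00 23.72
    endloop
  endfacet
  facet normal 0.0000 1.0000 0.0000
    outer loop
      vertex 17.87 4.72 0.00
      vertex 5.25 4.72 0.00
      vertex 5.25 4.72 23.72
    endloop
  endfacet
  facet normal 0.0000 1.0000 0.0000
    outer loop
      vertex 17.87 4.72 0.00
      vertex 5.25 4.72 23.72
      vertex 17.87 4.72 23.72
    endloop
  endfacet
  facet normal 1.0000 0.0000 0.0000
    outer loop
      vertex 5.25 4.72 0.00
      vertex 5.25 25.82 0.00
      vertex 5.25 25.82 23.72
    endloop
  endfacet
  facet normal 1.0000 0.0000 0.0000
    outer loop
      vertex 5.25 4.72 0.00
      vertex 5.25 25.82 23.72
      vertex 5.25 4.72 23.72
    endloop
  endfacet
  facet normal 0.0000 1.0000 0.0000
    outer loop
      vertex 5.25 25.82 0.00
      vertex 0.00 25.82 0.00
      vertex 0.00 25.82 23.72
    endloop
  endfacet
  facet normal 0.0000 1.0000 0.0000
    outer loop
      vertex 5.25 25.82 0.00
      vertex 0.00 25.82 23.72
      vertex 5.25 25.82 23.72
    endloop
  endfacet
  facet normal -1.0000 0.0000 0.0000
    outer loop
      vertex 0.00 25.82 0.00
      vertex 0.00 0.00 0.00
      vertex 0.00 0.00 23.72
    endloop
  endfacet
  facet normal -1.0000 0.0000 0.0000
    outer loop
      vertex 0.00 25.82 0.00
      vertex 0.00 0.00 23.72
      vertex 0.00 25.82 23.72
    endloop
  endfacet
endsolid part

The G0 Z moves step by Δz≈2.96 mm. Every layer's G1 loop is the same polygon, so the solid is a straight extrusion of it from z=0 to z≈23.7. Closing with flat bottom and top caps and triangulating gives 20 facets — an L-shaped prism: outer 17.9 × 25.8 mm, arm thicknesses ≈ 4.72 mm (horizontal) and 5.25 mm (vertical), extruded 23.7 mm in z.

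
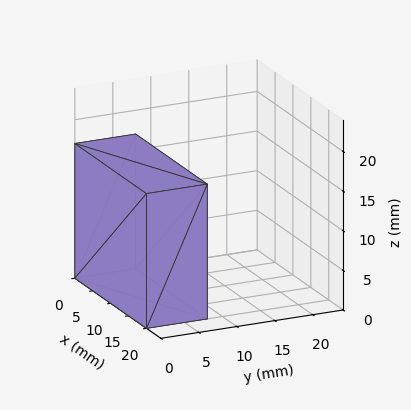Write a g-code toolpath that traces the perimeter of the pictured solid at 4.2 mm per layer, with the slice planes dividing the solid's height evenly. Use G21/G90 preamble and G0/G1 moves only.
Reading the render: the shape is a rectangular box, roughly 20 × 8 mm footprint and 17 mm tall (dimensions read to the nearest mm from the axis ticks). For the g-code, the solid's height is divided into equal slices at the stated Δz and each level perimeter traced with G1 moves after a G0 lift.

; perimeter-only toolpath
G21 ; units = mm
G90 ; absolute positioning
G28 ; home
; layer 1
G0 Z4.2
G0 X0.0 Y0.0
G1 X20.0 Y0.0
G1 X20.0 Y8.0
G1 X0.0 Y8.0
G1 X0.0 Y0.0
; layer 2
G0 Z8.5
G0 X0.0 Y0.0
G1 X20.0 Y0.0
G1 X20.0 Y8.0
G1 X0.0 Y8.0
G1 X0.0 Y0.0
; layer 3
G0 Z12.8
G0 X0.0 Y0.0
G1 X20.0 Y0.0
G1 X20.0 Y8.0
G1 X0.0 Y8.0
G1 X0.0 Y0.0
; layer 4
G0 Z17.0
G0 X0.0 Y0.0
G1 X20.0 Y0.0
G1 X20.0 Y8.0
G1 X0.0 Y8.0
G1 X0.0 Y0.0
M2 ; end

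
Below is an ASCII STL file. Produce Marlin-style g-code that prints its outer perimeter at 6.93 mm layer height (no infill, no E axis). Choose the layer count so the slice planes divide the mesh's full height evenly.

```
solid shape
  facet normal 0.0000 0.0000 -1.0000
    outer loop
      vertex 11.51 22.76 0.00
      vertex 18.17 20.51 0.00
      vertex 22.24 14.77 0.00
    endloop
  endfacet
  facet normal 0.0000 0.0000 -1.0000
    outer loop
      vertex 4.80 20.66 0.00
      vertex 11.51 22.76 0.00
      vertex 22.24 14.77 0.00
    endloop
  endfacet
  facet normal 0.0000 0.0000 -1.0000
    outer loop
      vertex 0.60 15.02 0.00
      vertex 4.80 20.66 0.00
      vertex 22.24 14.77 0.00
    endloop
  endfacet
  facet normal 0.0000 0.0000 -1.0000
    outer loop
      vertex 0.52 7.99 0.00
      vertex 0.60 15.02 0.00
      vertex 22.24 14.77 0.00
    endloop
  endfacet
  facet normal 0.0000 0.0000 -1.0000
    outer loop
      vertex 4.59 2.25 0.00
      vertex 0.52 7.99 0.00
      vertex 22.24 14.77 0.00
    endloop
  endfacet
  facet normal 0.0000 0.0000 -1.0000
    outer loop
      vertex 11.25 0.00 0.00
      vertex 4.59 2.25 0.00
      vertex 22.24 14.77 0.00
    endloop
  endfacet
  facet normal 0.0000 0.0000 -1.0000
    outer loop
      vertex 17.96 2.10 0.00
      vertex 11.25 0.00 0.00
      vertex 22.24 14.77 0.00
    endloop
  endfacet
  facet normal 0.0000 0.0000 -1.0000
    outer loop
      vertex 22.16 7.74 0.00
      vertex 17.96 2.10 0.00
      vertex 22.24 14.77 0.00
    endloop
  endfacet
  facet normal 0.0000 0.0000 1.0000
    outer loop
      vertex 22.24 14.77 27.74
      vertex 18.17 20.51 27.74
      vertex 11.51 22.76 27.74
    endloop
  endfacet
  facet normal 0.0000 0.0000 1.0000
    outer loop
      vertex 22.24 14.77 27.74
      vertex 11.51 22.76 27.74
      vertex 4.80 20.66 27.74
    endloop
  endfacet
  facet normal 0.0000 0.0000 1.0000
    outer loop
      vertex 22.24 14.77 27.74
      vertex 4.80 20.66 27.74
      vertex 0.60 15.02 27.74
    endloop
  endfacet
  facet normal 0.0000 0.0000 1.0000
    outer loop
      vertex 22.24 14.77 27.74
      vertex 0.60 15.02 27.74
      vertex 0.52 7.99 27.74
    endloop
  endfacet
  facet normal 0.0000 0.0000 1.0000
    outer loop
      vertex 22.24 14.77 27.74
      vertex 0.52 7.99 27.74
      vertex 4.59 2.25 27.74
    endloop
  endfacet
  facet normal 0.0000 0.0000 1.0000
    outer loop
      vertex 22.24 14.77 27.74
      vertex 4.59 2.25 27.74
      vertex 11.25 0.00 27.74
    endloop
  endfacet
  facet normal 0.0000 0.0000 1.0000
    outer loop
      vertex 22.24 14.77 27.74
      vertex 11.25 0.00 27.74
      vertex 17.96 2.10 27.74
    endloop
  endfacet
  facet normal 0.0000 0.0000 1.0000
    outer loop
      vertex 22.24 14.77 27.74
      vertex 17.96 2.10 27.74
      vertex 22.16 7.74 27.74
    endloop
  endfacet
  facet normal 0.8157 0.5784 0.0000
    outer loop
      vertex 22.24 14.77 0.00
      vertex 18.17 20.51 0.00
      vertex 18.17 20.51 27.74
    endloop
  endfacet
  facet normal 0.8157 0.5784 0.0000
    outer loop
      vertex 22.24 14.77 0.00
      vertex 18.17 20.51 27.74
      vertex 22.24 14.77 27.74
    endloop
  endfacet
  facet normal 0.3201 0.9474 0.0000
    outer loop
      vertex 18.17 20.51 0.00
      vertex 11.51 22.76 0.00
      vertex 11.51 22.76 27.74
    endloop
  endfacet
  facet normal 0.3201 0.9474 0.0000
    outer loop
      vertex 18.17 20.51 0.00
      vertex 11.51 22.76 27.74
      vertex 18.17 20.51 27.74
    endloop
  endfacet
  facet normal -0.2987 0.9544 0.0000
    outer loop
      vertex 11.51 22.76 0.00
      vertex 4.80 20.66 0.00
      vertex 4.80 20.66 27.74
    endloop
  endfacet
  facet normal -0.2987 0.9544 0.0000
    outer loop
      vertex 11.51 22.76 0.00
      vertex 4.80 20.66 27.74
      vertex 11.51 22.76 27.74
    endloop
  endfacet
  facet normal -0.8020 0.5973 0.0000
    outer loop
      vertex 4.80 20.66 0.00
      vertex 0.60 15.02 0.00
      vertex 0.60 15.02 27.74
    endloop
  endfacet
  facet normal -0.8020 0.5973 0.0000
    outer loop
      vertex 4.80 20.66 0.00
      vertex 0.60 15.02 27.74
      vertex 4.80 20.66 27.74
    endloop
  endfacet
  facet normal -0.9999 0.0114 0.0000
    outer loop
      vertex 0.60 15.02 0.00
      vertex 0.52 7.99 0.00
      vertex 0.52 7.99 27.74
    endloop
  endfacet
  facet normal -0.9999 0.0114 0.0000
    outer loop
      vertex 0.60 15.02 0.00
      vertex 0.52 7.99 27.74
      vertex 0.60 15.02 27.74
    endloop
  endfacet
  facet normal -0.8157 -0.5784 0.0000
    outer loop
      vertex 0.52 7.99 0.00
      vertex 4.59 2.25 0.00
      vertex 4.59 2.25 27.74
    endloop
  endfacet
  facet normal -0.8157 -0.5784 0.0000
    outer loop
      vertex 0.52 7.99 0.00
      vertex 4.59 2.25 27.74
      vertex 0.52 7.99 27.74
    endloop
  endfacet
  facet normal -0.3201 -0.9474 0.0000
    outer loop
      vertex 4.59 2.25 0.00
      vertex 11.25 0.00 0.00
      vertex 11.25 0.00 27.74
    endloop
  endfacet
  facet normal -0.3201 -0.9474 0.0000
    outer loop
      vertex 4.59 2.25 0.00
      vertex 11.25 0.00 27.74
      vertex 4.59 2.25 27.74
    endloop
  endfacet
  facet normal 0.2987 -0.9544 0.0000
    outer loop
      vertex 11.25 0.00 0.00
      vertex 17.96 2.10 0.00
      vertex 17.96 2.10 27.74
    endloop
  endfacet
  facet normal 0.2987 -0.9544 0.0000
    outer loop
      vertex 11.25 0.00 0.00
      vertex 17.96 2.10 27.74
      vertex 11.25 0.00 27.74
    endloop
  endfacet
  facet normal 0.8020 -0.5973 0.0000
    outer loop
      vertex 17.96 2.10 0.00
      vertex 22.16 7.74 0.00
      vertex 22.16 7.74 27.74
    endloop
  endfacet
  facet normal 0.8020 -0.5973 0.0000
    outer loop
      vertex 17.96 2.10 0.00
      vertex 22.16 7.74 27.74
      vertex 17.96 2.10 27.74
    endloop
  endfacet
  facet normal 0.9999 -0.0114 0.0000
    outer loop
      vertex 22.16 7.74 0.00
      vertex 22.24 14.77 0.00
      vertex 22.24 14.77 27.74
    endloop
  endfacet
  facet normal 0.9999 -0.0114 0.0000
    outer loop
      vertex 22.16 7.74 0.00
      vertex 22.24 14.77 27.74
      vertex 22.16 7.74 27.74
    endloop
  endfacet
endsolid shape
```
; perimeter-only toolpath
G21 ; units = mm
G90 ; absolute positioning
G28 ; home
; layer 1
G0 Z6.93
G0 X22.24 Y14.77
G1 X18.17 Y20.51
G1 X11.51 Y22.76
G1 X4.80 Y20.66
G1 X0.60 Y15.02
G1 X0.52 Y7.99
G1 X4.59 Y2.25
G1 X11.25 Y0.00
G1 X17.96 Y2.10
G1 X22.16 Y7.74
G1 X22.24 Y14.77
; layer 2
G0 Z13.87
G0 X22.24 Y14.77
G1 X18.17 Y20.51
G1 X11.51 Y22.76
G1 X4.80 Y20.66
G1 X0.60 Y15.02
G1 X0.52 Y7.99
G1 X4.59 Y2.25
G1 X11.25 Y0.00
G1 X17.96 Y2.10
G1 X22.16 Y7.74
G1 X22.24 Y14.77
; layer 3
G0 Z20.80
G0 X22.24 Y14.77
G1 X18.17 Y20.51
G1 X11.51 Y22.76
G1 X4.80 Y20.66
G1 X0.60 Y15.02
G1 X0.52 Y7.99
G1 X4.59 Y2.25
G1 X11.25 Y0.00
G1 X17.96 Y2.10
G1 X22.16 Y7.74
G1 X22.24 Y14.77
; layer 4
G0 Z27.74
G0 X22.24 Y14.77
G1 X18.17 Y20.51
G1 X11.51 Y22.76
G1 X4.80 Y20.66
G1 X0.60 Y15.02
G1 X0.52 Y7.99
G1 X4.59 Y2.25
G1 X11.25 Y0.00
G1 X17.96 Y2.10
G1 X22.16 Y7.74
G1 X22.24 Y14.77
M2 ; end

The solid is a regular 10-sided prism (a cylinder approximated with 10 flat sides), circumscribed radius ≈ 11.4 mm, height ≈ 27.7 mm. Slicing at Δz = 6.93 mm — 4 equal slices spanning the solid's height, so layer i sits at z = i·h/4 — gives 4 non-empty perimeters. Each is a 10-segment closed polygon; G0 lifts to the layer z and rapids to the start vertex, then G1 traces the edges.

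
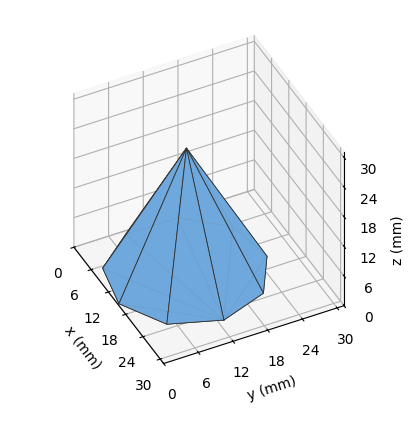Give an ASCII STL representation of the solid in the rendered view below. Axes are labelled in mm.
Reading the render: the shape is a regular 9-sided pyramid, base circumscribed radius ≈ 13 mm, apex at z ≈ 25 mm (dimensions read to the nearest mm from the axis ticks). For the STL, each face is triangulated and given an outward normal.

solid part
  facet normal 0.0000 0.0000 -1.0000
    outer loop
      vertex 15.257 25.803 0.000
      vertex 22.959 21.356 0.000
      vertex 26.000 13.000 0.000
    endloop
  endfacet
  facet normal 0.0000 0.0000 -1.0000
    outer loop
      vertex 6.500 24.258 0.000
      vertex 15.257 25.803 0.000
      vertex 26.000 13.000 0.000
    endloop
  endfacet
  facet normal 0.0000 0.0000 -1.0000
    outer loop
      vertex 0.784 17.446 0.000
      vertex 6.500 24.258 0.000
      vertex 26.000 13.000 0.000
    endloop
  endfacet
  facet normal 0.0000 0.0000 -1.0000
    outer loop
      vertex 0.784 8.554 0.000
      vertex 0.784 17.446 0.000
      vertex 26.000 13.000 0.000
    endloop
  endfacet
  facet normal 0.0000 0.0000 -1.0000
    outer loop
      vertex 6.500 1.742 0.000
      vertex 0.784 8.554 0.000
      vertex 26.000 13.000 0.000
    endloop
  endfacet
  facet normal 0.0000 0.0000 -1.0000
    outer loop
      vertex 15.257 0.197 0.000
      vertex 6.500 1.742 0.000
      vertex 26.000 13.000 0.000
    endloop
  endfacet
  facet normal 0.0000 0.0000 -1.0000
    outer loop
      vertex 22.959 4.644 0.000
      vertex 15.257 0.197 0.000
      vertex 26.000 13.000 0.000
    endloop
  endfacet
  facet normal 0.8443 0.3073 0.4390
    outer loop
      vertex 26.000 13.000 0.000
      vertex 22.959 21.356 0.000
      vertex 13.000 13.000 25.000
    endloop
  endfacet
  facet normal 0.4493 0.7781 0.4390
    outer loop
      vertex 22.959 21.356 0.000
      vertex 15.257 25.803 0.000
      vertex 13.000 13.000 25.000
    endloop
  endfacet
  facet normal -0.1561 0.8848 0.4390
    outer loop
      vertex 15.257 25.803 0.000
      vertex 6.500 24.258 0.000
      vertex 13.000 13.000 25.000
    endloop
  endfacet
  facet normal -0.6883 0.5775 0.4390
    outer loop
      vertex 6.500 24.258 0.000
      vertex 0.784 17.446 0.000
      vertex 13.000 13.000 25.000
    endloop
  endfacet
  facet normal -0.8985 0.0000 0.4390
    outer loop
      vertex 0.784 17.446 0.000
      vertex 0.784 8.554 0.000
      vertex 13.000 13.000 25.000
    endloop
  endfacet
  facet normal -0.6883 -0.5775 0.4390
    outer loop
      vertex 0.784 8.554 0.000
      vertex 6.500 1.742 0.000
      vertex 13.000 13.000 25.000
    endloop
  endfacet
  facet normal -0.1561 -0.8848 0.4390
    outer loop
      vertex 6.500 1.742 0.000
      vertex 15.257 0.197 0.000
      vertex 13.000 13.000 25.000
    endloop
  endfacet
  facet normal 0.4493 -0.7781 0.4390
    outer loop
      vertex 15.257 0.197 0.000
      vertex 22.959 4.644 0.000
      vertex 13.000 13.000 25.000
    endloop
  endfacet
  facet normal 0.8443 -0.3073 0.4390
    outer loop
      vertex 22.959 4.644 0.000
      vertex 26.000 13.000 0.000
      vertex 13.000 13.000 25.000
    endloop
  endfacet
endsolid part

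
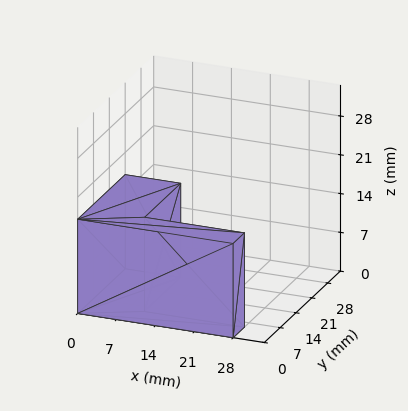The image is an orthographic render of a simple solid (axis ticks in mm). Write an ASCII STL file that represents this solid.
Reading the render: the shape is an L-shaped prism: outer 28 × 21 mm, arm thicknesses ≈ 5 mm (horizontal) and 10 mm (vertical), extruded 17 mm in z (dimensions read to the nearest mm from the axis ticks). For the STL, each face is triangulated and given an outward normal.

solid part
  facet normal 0.0000 0.0000 -1.0000
    outer loop
      vertex 28.000 5.000 0.000
      vertex 28.000 0.000 0.000
      vertex 0.000 0.000 0.000
    endloop
  endfacet
  facet normal 0.0000 0.0000 -1.0000
    outer loop
      vertex 10.000 5.000 0.000
      vertex 28.000 5.000 0.000
      vertex 0.000 0.000 0.000
    endloop
  endfacet
  facet normal 0.0000 0.0000 -1.0000
    outer loop
      vertex 10.000 21.000 0.000
      vertex 10.000 5.000 0.000
      vertex 0.000 0.000 0.000
    endloop
  endfacet
  facet normal 0.0000 0.0000 -1.0000
    outer loop
      vertex 0.000 21.000 0.000
      vertex 10.000 21.000 0.000
      vertex 0.000 0.000 0.000
    endloop
  endfacet
  facet normal 0.0000 0.0000 1.0000
    outer loop
      vertex 0.000 0.000 17.000
      vertex 28.000 0.000 17.000
      vertex 28.000 5.000 17.000
    endloop
  endfacet
  facet normal 0.0000 0.0000 1.0000
    outer loop
      vertex 0.000 0.000 17.000
      vertex 28.000 5.000 17.000
      vertex 10.000 5.000 17.000
    endloop
  endfacet
  facet normal 0.0000 0.0000 1.0000
    outer loop
      vertex 0.000 0.000 17.000
      vertex 10.000 5.000 17.000
      vertex 10.000 21.000 17.000
    endloop
  endfacet
  facet normal 0.0000 0.0000 1.0000
    outer loop
      vertex 0.000 0.000 17.000
      vertex 10.000 21.000 17.000
      vertex 0.000 21.000 17.000
    endloop
  endfacet
  facet normal 0.0000 -1.0000 0.0000
    outer loop
      vertex 0.000 0.000 0.000
      vertex 28.000 0.000 0.000
      vertex 28.000 0.000 17.000
    endloop
  endfacet
  facet normal 0.0000 -1.0000 0.0000
    outer loop
      vertex 0.000 0.000 0.000
      vertex 28.000 0.000 17.000
      vertex 0.000 0.000 17.000
    endloop
  endfacet
  facet normal 1.0000 0.0000 0.0000
    outer loop
      vertex 28.000 0.000 0.000
      vertex 28.000 5.000 0.000
      vertex 28.000 5.000 17.000
    endloop
  endfacet
  facet normal 1.0000 0.0000 0.0000
    outer loop
      vertex 28.000 0.000 0.000
      vertex 28.000 5.000 17.000
      vertex 28.000 0.000 17.000
    endloop
  endfacet
  facet normal 0.0000 1.0000 0.0000
    outer loop
      vertex 28.000 5.000 0.000
      vertex 10.000 5.000 0.000
      vertex 10.000 5.000 17.000
    endloop
  endfacet
  facet normal 0.0000 1.0000 0.0000
    outer loop
      vertex 28.000 5.000 0.000
      vertex 10.000 5.000 17.000
      vertex 28.000 5.000 17.000
    endloop
  endfacet
  facet normal 1.0000 0.0000 0.0000
    outer loop
      vertex 10.000 5.000 0.000
      vertex 10.000 21.000 0.000
      vertex 10.000 21.000 17.000
    endloop
  endfacet
  facet normal 1.0000 0.0000 0.0000
    outer loop
      vertex 10.000 5.000 0.000
      vertex 10.000 21.000 17.000
      vertex 10.000 5.000 17.000
    endloop
  endfacet
  facet normal 0.0000 1.0000 0.0000
    outer loop
      vertex 10.000 21.000 0.000
      vertex 0.000 21.000 0.000
      vertex 0.000 21.000 17.000
    endloop
  endfacet
  facet normal 0.0000 1.0000 0.0000
    outer loop
      vertex 10.000 21.000 0.000
      vertex 0.000 21.000 17.000
      vertex 10.000 21.000 17.000
    endloop
  endfacet
  facet normal -1.0000 0.0000 0.0000
    outer loop
      vertex 0.000 21.000 0.000
      vertex 0.000 0.000 0.000
      vertex 0.000 0.000 17.000
    endloop
  endfacet
  facet normal -1.0000 0.0000 0.0000
    outer loop
      vertex 0.000 21.000 0.000
      vertex 0.000 0.000 17.000
      vertex 0.000 21.000 17.000
    endloop
  endfacet
endsolid part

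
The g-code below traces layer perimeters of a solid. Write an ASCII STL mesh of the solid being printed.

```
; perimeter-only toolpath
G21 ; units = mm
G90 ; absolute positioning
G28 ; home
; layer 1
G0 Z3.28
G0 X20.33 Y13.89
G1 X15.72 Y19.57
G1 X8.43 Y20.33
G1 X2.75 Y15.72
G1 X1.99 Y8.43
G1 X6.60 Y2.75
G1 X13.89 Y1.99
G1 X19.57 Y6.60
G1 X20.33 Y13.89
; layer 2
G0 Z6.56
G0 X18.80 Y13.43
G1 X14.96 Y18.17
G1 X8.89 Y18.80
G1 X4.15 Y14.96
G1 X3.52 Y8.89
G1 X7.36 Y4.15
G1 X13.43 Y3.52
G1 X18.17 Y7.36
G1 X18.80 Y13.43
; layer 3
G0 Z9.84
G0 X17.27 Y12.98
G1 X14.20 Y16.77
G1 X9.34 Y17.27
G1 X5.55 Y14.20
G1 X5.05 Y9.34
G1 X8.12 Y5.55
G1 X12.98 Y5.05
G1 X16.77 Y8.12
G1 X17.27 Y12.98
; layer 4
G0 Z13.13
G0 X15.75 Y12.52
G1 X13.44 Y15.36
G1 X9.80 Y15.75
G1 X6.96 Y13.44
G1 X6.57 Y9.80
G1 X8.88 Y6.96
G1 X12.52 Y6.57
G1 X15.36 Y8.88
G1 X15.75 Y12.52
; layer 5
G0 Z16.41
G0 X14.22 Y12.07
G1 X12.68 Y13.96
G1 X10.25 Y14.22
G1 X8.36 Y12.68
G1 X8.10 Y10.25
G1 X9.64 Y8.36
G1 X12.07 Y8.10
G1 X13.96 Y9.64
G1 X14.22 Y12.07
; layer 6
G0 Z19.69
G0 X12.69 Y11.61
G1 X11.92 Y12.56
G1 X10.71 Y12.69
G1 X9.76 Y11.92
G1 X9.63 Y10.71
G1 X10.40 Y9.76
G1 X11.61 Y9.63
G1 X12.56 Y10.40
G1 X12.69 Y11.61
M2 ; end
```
solid part
  facet normal 0.0000 0.0000 -1.0000
    outer loop
      vertex 7.98 21.86 0.00
      vertex 16.48 20.97 0.00
      vertex 21.86 14.34 0.00
    endloop
  endfacet
  facet normal 0.0000 0.0000 -1.0000
    outer loop
      vertex 1.35 16.48 0.00
      vertex 7.98 21.86 0.00
      vertex 21.86 14.34 0.00
    endloop
  endfacet
  facet normal 0.0000 0.0000 -1.0000
    outer loop
      vertex 0.46 7.98 0.00
      vertex 1.35 16.48 0.00
      vertex 21.86 14.34 0.00
    endloop
  endfacet
  facet normal 0.0000 0.0000 -1.0000
    outer loop
      vertex 5.84 1.35 0.00
      vertex 0.46 7.98 0.00
      vertex 21.86 14.34 0.00
    endloop
  endfacet
  facet normal 0.0000 0.0000 -1.0000
    outer loop
      vertex 14.34 0.46 0.00
      vertex 5.84 1.35 0.00
      vertex 21.86 14.34 0.00
    endloop
  endfacet
  facet normal 0.0000 0.0000 -1.0000
    outer loop
      vertex 20.97 5.84 0.00
      vertex 14.34 0.46 0.00
      vertex 21.86 14.34 0.00
    endloop
  endfacet
  facet normal 0.7084 0.5748 0.4096
    outer loop
      vertex 21.86 14.34 0.00
      vertex 16.48 20.97 0.00
      vertex 11.16 11.16 22.97
    endloop
  endfacet
  facet normal 0.0950 0.9073 0.4095
    outer loop
      vertex 16.48 20.97 0.00
      vertex 7.98 21.86 0.00
      vertex 11.16 11.16 22.97
    endloop
  endfacet
  facet normal -0.5748 0.7084 0.4096
    outer loop
      vertex 7.98 21.86 0.00
      vertex 1.35 16.48 0.00
      vertex 11.16 11.16 22.97
    endloop
  endfacet
  facet normal -0.9073 0.0950 0.4095
    outer loop
      vertex 1.35 16.48 0.00
      vertex 0.46 7.98 0.00
      vertex 11.16 11.16 22.97
    endloop
  endfacet
  facet normal -0.7084 -0.5748 0.4096
    outer loop
      vertex 0.46 7.98 0.00
      vertex 5.84 1.35 0.00
      vertex 11.16 11.16 22.97
    endloop
  endfacet
  facet normal -0.0950 -0.9073 0.4095
    outer loop
      vertex 5.84 1.35 0.00
      vertex 14.34 0.46 0.00
      vertex 11.16 11.16 22.97
    endloop
  endfacet
  facet normal 0.5748 -0.7084 0.4096
    outer loop
      vertex 14.34 0.46 0.00
      vertex 20.97 5.84 0.00
      vertex 11.16 11.16 22.97
    endloop
  endfacet
  facet normal 0.9073 -0.0950 0.4095
    outer loop
      vertex 20.97 5.84 0.00
      vertex 21.86 14.34 0.00
      vertex 11.16 11.16 22.97
    endloop
  endfacet
endsolid part

The G0 Z moves step by Δz≈3.28 mm. The G1 loops shrink linearly with z, so the solid tapers from its base footprint up to z≈23. Closing with a flat bottom cap and the tapered top and triangulating gives 14 facets — a regular 8-sided pyramid, base circumscribed radius ≈ 11.2 mm, apex at z ≈ 23 mm.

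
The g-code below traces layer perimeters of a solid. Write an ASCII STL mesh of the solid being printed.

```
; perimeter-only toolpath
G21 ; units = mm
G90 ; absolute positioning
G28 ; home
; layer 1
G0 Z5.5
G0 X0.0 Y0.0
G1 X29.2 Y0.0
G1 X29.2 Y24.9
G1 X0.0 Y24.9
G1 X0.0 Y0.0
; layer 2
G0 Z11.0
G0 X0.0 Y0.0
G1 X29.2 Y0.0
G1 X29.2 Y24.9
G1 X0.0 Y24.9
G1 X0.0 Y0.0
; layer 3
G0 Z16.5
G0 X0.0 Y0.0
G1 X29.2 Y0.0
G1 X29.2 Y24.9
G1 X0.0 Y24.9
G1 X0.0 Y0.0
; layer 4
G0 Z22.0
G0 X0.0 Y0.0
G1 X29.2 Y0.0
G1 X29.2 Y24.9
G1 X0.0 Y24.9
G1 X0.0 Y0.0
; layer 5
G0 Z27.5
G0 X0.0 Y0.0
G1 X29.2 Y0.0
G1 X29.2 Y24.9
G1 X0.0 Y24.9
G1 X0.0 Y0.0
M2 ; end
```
solid part
  facet normal 0.0000 0.0000 -1.0000
    outer loop
      vertex 29.2 24.9 0.0
      vertex 29.2 0.0 0.0
      vertex 0.0 0.0 0.0
    endloop
  endfacet
  facet normal 0.0000 0.0000 -1.0000
    outer loop
      vertex 0.0 24.9 0.0
      vertex 29.2 24.9 0.0
      vertex 0.0 0.0 0.0
    endloop
  endfacet
  facet normal 0.0000 0.0000 1.0000
    outer loop
      vertex 0.0 0.0 27.5
      vertex 29.2 0.0 27.5
      vertex 29.2 24.9 27.5
    endloop
  endfacet
  facet normal 0.0000 0.0000 1.0000
    outer loop
      vertex 0.0 0.0 27.5
      vertex 29.2 24.9 27.5
      vertex 0.0 24.9 27.5
    endloop
  endfacet
  facet normal 0.0000 -1.0000 0.0000
    outer loop
      vertex 0.0 0.0 0.0
      vertex 29.2 0.0 0.0
      vertex 29.2 0.0 27.5
    endloop
  endfacet
  facet normal 0.0000 -1.0000 0.0000
    outer loop
      vertex 0.0 0.0 0.0
      vertex 29.2 0.0 27.5
      vertex 0.0 0.0 27.5
    endloop
  endfacet
  facet normal 0.0000 1.0000 0.0000
    outer loop
      vertex 29.2 24.9 27.5
      vertex 29.2 24.9 0.0
      vertex 0.0 24.9 0.0
    endloop
  endfacet
  facet normal 0.0000 1.0000 0.0000
    outer loop
      vertex 0.0 24.9 27.5
      vertex 29.2 24.9 27.5
      vertex 0.0 24.9 0.0
    endloop
  endfacet
  facet normal -1.0000 0.0000 0.0000
    outer loop
      vertex 0.0 24.9 27.5
      vertex 0.0 24.9 0.0
      vertex 0.0 0.0 0.0
    endloop
  endfacet
  facet normal -1.0000 0.0000 0.0000
    outer loop
      vertex 0.0 0.0 27.5
      vertex 0.0 24.9 27.5
      vertex 0.0 0.0 0.0
    endloop
  endfacet
  facet normal 1.0000 0.0000 0.0000
    outer loop
      vertex 29.2 0.0 0.0
      vertex 29.2 24.9 0.0
      vertex 29.2 24.9 27.5
    endloop
  endfacet
  facet normal 1.0000 0.0000 0.0000
    outer loop
      vertex 29.2 0.0 0.0
      vertex 29.2 24.9 27.5
      vertex 29.2 0.0 27.5
    endloop
  endfacet
endsolid part

The G0 Z moves step by Δz≈5.5 mm. Every layer's G1 loop is the same polygon, so the solid is a straight extrusion of it from z=0 to z≈27.5. Closing with flat bottom and top caps and triangulating gives 12 facets — a rectangular box, roughly 29.2 × 24.9 mm footprint and 27.5 mm tall.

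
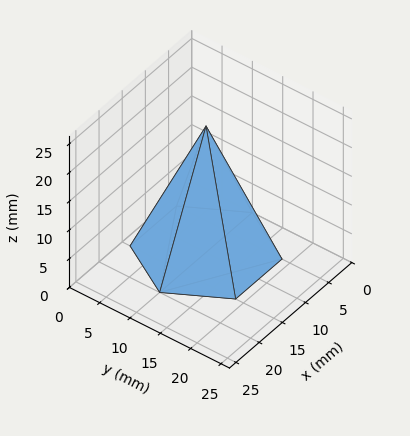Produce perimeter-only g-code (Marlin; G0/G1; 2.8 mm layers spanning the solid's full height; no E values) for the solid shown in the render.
Reading the render: the shape is a regular 6-sided pyramid, base circumscribed radius ≈ 10 mm, apex at z ≈ 22 mm (dimensions read to the nearest mm from the axis ticks). For the g-code, the solid's height is divided into equal slices at the stated Δz and each level perimeter traced with G1 moves after a G0 lift.

; perimeter-only toolpath
G21 ; units = mm
G90 ; absolute positioning
G28 ; home
; layer 1
G0 Z2.8
G0 X18.8 Y10.0
G1 X14.4 Y17.6
G1 X5.6 Y17.6
G1 X1.2 Y10.0
G1 X5.6 Y2.4
G1 X14.4 Y2.4
G1 X18.8 Y10.0
; layer 2
G0 Z5.5
G0 X17.5 Y10.0
G1 X13.8 Y16.5
G1 X6.2 Y16.5
G1 X2.5 Y10.0
G1 X6.2 Y3.5
G1 X13.8 Y3.5
G1 X17.5 Y10.0
; layer 3
G0 Z8.2
G0 X16.2 Y10.0
G1 X13.1 Y15.4
G1 X6.9 Y15.4
G1 X3.8 Y10.0
G1 X6.9 Y4.6
G1 X13.1 Y4.6
G1 X16.2 Y10.0
; layer 4
G0 Z11.0
G0 X15.0 Y10.0
G1 X12.5 Y14.3
G1 X7.5 Y14.3
G1 X5.0 Y10.0
G1 X7.5 Y5.7
G1 X12.5 Y5.7
G1 X15.0 Y10.0
; layer 5
G0 Z13.8
G0 X13.8 Y10.0
G1 X11.9 Y13.3
G1 X8.1 Y13.3
G1 X6.2 Y10.0
G1 X8.1 Y6.7
G1 X11.9 Y6.7
G1 X13.8 Y10.0
; layer 6
G0 Z16.5
G0 X12.5 Y10.0
G1 X11.2 Y12.2
G1 X8.8 Y12.2
G1 X7.5 Y10.0
G1 X8.8 Y7.8
G1 X11.2 Y7.8
G1 X12.5 Y10.0
; layer 7
G0 Z19.2
G0 X11.2 Y10.0
G1 X10.6 Y11.1
G1 X9.4 Y11.1
G1 X8.8 Y10.0
G1 X9.4 Y8.9
G1 X10.6 Y8.9
G1 X11.2 Y10.0
M2 ; end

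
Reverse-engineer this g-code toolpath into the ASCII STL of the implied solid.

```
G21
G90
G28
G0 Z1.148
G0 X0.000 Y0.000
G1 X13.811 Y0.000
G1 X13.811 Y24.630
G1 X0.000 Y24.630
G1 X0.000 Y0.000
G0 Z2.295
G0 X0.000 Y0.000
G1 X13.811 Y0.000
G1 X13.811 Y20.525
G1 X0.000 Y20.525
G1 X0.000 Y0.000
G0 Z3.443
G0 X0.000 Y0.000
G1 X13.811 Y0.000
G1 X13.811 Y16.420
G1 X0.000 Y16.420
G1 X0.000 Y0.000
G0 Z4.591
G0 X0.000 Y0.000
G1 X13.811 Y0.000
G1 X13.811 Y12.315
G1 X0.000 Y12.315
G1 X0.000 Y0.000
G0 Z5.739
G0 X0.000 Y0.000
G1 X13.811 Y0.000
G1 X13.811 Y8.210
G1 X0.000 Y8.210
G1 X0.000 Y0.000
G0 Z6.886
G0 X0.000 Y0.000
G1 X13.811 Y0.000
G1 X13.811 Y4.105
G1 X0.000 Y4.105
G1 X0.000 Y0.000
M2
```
solid part
  facet normal 0.0000 0.0000 -1.0000
    outer loop
      vertex 13.811 28.735 0.000
      vertex 13.811 0.000 0.000
      vertex 0.000 0.000 0.000
    endloop
  endfacet
  facet normal 0.0000 0.0000 -1.0000
    outer loop
      vertex 0.000 28.735 0.000
      vertex 13.811 28.735 0.000
      vertex 0.000 0.000 0.000
    endloop
  endfacet
  facet normal 0.0000 -1.0000 0.0000
    outer loop
      vertex 0.000 0.000 0.000
      vertex 13.811 0.000 0.000
      vertex 13.811 0.000 8.034
    endloop
  endfacet
  facet normal 0.0000 -1.0000 0.0000
    outer loop
      vertex 0.000 0.000 0.000
      vertex 13.811 0.000 8.034
      vertex 0.000 0.000 8.034
    endloop
  endfacet
  facet normal 0.0000 0.2693 0.9631
    outer loop
      vertex 0.000 0.000 8.034
      vertex 13.811 0.000 8.034
      vertex 13.811 28.735 0.000
    endloop
  endfacet
  facet normal 0.0000 0.2693 0.9631
    outer loop
      vertex 0.000 0.000 8.034
      vertex 13.811 28.735 0.000
      vertex 0.000 28.735 0.000
    endloop
  endfacet
  facet normal -1.0000 0.0000 0.0000
    outer loop
      vertex 0.000 0.000 8.034
      vertex 0.000 28.735 0.000
      vertex 0.000 0.000 0.000
    endloop
  endfacet
  facet normal 1.0000 0.0000 0.0000
    outer loop
      vertex 13.811 0.000 0.000
      vertex 13.811 28.735 0.000
      vertex 13.811 0.000 8.034
    endloop
  endfacet
endsolid part

The G0 Z moves step by Δz≈1.148 mm. The G1 loops shrink linearly with z, so the solid tapers from its base footprint up to z≈8.03. Closing with a flat bottom cap and the tapered top and triangulating gives 8 facets — a wedge (ramp): 13.8 × 28.7 mm base, rising to 8.03 mm along the y=0 edge and sloping linearly to z=0 at y=28.7.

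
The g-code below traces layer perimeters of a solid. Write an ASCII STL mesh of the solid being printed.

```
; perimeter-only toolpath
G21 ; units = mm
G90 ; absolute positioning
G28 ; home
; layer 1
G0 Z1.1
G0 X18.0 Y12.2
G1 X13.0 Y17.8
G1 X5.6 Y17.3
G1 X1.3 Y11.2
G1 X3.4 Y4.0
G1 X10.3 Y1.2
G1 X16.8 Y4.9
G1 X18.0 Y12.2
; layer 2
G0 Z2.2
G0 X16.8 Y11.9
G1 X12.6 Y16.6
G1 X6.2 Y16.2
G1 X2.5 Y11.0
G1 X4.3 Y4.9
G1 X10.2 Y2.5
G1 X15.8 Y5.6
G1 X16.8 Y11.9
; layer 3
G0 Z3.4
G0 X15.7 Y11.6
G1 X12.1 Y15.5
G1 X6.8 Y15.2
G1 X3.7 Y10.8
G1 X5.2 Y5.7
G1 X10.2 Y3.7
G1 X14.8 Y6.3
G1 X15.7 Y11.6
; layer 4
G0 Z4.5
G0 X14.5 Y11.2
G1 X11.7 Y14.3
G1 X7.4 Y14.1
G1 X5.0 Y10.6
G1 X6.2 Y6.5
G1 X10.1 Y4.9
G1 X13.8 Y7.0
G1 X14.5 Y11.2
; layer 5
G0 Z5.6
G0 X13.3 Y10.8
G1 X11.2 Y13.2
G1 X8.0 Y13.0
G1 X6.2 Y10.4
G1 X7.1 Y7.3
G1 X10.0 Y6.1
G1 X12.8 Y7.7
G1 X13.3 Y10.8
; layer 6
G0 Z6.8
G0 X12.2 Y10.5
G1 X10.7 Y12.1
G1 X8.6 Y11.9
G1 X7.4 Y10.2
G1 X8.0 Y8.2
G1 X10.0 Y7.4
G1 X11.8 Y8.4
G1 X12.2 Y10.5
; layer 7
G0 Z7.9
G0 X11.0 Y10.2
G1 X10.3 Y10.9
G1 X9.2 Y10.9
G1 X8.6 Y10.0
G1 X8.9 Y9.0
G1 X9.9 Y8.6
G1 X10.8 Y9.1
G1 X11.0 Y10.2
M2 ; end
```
solid part
  facet normal 0.0000 0.0000 -1.0000
    outer loop
      vertex 5.0 18.4 0.0
      vertex 13.5 18.9 0.0
      vertex 19.2 12.6 0.0
    endloop
  endfacet
  facet normal 0.0000 0.0000 -1.0000
    outer loop
      vertex 0.1 11.4 0.0
      vertex 5.0 18.4 0.0
      vertex 19.2 12.6 0.0
    endloop
  endfacet
  facet normal 0.0000 0.0000 -1.0000
    outer loop
      vertex 2.5 3.2 0.0
      vertex 0.1 11.4 0.0
      vertex 19.2 12.6 0.0
    endloop
  endfacet
  facet normal 0.0000 0.0000 -1.0000
    outer loop
      vertex 10.4 0.0 0.0
      vertex 2.5 3.2 0.0
      vertex 19.2 12.6 0.0
    endloop
  endfacet
  facet normal 0.0000 0.0000 -1.0000
    outer loop
      vertex 17.8 4.2 0.0
      vertex 10.4 0.0 0.0
      vertex 19.2 12.6 0.0
    endloop
  endfacet
  facet normal 0.5288 0.4784 0.7011
    outer loop
      vertex 19.2 12.6 0.0
      vertex 13.5 18.9 0.0
      vertex 9.8 9.8 9.0
    endloop
  endfacet
  facet normal -0.0418 0.7111 0.7018
    outer loop
      vertex 13.5 18.9 0.0
      vertex 5.0 18.4 0.0
      vertex 9.8 9.8 9.0
    endloop
  endfacet
  facet normal -0.5837 0.4086 0.7017
    outer loop
      vertex 5.0 18.4 0.0
      vertex 0.1 11.4 0.0
      vertex 9.8 9.8 9.0
    endloop
  endfacet
  facet normal -0.6839 -0.2002 0.7015
    outer loop
      vertex 0.1 11.4 0.0
      vertex 2.5 3.2 0.0
      vertex 9.8 9.8 9.0
    endloop
  endfacet
  facet normal -0.2676 -0.6606 0.7015
    outer loop
      vertex 2.5 3.2 0.0
      vertex 10.4 0.0 0.0
      vertex 9.8 9.8 9.0
    endloop
  endfacet
  facet normal 0.3526 -0.6212 0.6999
    outer loop
      vertex 10.4 0.0 0.0
      vertex 17.8 4.2 0.0
      vertex 9.8 9.8 9.0
    endloop
  endfacet
  facet normal 0.7048 -0.1175 0.6996
    outer loop
      vertex 17.8 4.2 0.0
      vertex 19.2 12.6 0.0
      vertex 9.8 9.8 9.0
    endloop
  endfacet
endsolid part

The G0 Z moves step by Δz≈1.1 mm. The G1 loops shrink linearly with z, so the solid tapers from its base footprint up to z≈9. Closing with a flat bottom cap and the tapered top and triangulating gives 12 facets — a regular 7-sided pyramid, base circumscribed radius ≈ 9.8 mm, apex at z ≈ 9 mm.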